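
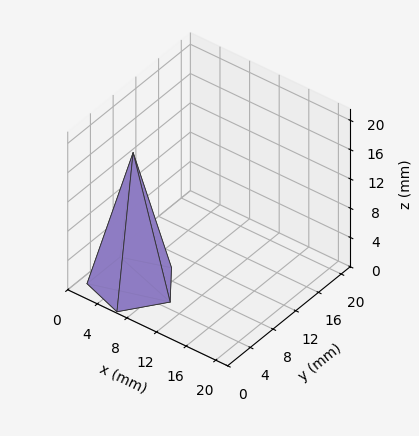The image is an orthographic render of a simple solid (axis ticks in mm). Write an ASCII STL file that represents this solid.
Reading the render: the shape is a regular 5-sided pyramid, base circumscribed radius ≈ 5 mm, apex at z ≈ 18 mm (dimensions read to the nearest mm from the axis ticks). For the STL, each face is triangulated and given an outward normal.

solid part
  facet normal 0.0000 0.0000 -1.0000
    outer loop
      vertex 1.0 7.9 0.0
      vertex 6.5 9.8 0.0
      vertex 10.0 5.0 0.0
    endloop
  endfacet
  facet normal 0.0000 0.0000 -1.0000
    outer loop
      vertex 1.0 2.1 0.0
      vertex 1.0 7.9 0.0
      vertex 10.0 5.0 0.0
    endloop
  endfacet
  facet normal 0.0000 0.0000 -1.0000
    outer loop
      vertex 6.5 0.2 0.0
      vertex 1.0 2.1 0.0
      vertex 10.0 5.0 0.0
    endloop
  endfacet
  facet normal 0.7884 0.5749 0.2190
    outer loop
      vertex 10.0 5.0 0.0
      vertex 6.5 9.8 0.0
      vertex 5.0 5.0 18.0
    endloop
  endfacet
  facet normal -0.3186 0.9222 0.2194
    outer loop
      vertex 6.5 9.8 0.0
      vertex 1.0 7.9 0.0
      vertex 5.0 5.0 18.0
    endloop
  endfacet
  facet normal -0.9762 0.0000 0.2169
    outer loop
      vertex 1.0 7.9 0.0
      vertex 1.0 2.1 0.0
      vertex 5.0 5.0 18.0
    endloop
  endfacet
  facet normal -0.3186 -0.9222 0.2194
    outer loop
      vertex 1.0 2.1 0.0
      vertex 6.5 0.2 0.0
      vertex 5.0 5.0 18.0
    endloop
  endfacet
  facet normal 0.7884 -0.5749 0.2190
    outer loop
      vertex 6.5 0.2 0.0
      vertex 10.0 5.0 0.0
      vertex 5.0 5.0 18.0
    endloop
  endfacet
endsolid part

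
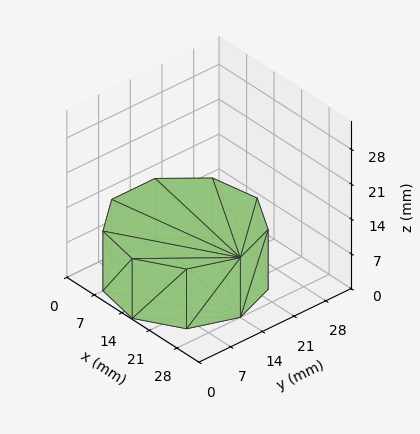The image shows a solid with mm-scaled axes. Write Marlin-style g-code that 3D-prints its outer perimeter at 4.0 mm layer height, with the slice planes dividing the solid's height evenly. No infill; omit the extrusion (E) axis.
Reading the render: the shape is a regular 9-sided prism (a cylinder approximated with 9 flat sides), circumscribed radius ≈ 14 mm, height ≈ 12 mm (dimensions read to the nearest mm from the axis ticks). For the g-code, the solid's height is divided into equal slices at the stated Δz and each level perimeter traced with G1 moves after a G0 lift.

; perimeter-only toolpath
G21 ; units = mm
G90 ; absolute positioning
G28 ; home
; layer 1
G0 Z4.0
G0 X28.0 Y14.0
G1 X24.7 Y23.0
G1 X16.4 Y27.8
G1 X7.0 Y26.1
G1 X0.8 Y18.8
G1 X0.8 Y9.2
G1 X7.0 Y1.9
G1 X16.4 Y0.2
G1 X24.7 Y5.0
G1 X28.0 Y14.0
; layer 2
G0 Z8.0
G0 X28.0 Y14.0
G1 X24.7 Y23.0
G1 X16.4 Y27.8
G1 X7.0 Y26.1
G1 X0.8 Y18.8
G1 X0.8 Y9.2
G1 X7.0 Y1.9
G1 X16.4 Y0.2
G1 X24.7 Y5.0
G1 X28.0 Y14.0
; layer 3
G0 Z12.0
G0 X28.0 Y14.0
G1 X24.7 Y23.0
G1 X16.4 Y27.8
G1 X7.0 Y26.1
G1 X0.8 Y18.8
G1 X0.8 Y9.2
G1 X7.0 Y1.9
G1 X16.4 Y0.2
G1 X24.7 Y5.0
G1 X28.0 Y14.0
M2 ; end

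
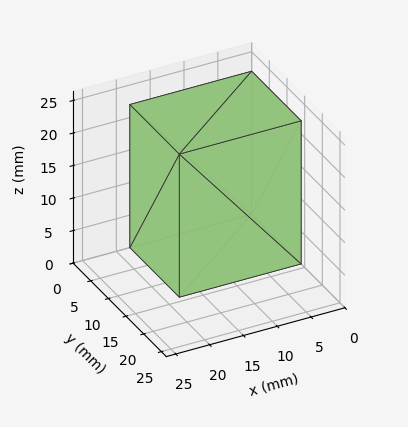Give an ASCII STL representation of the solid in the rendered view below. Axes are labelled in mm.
Reading the render: the shape is a rectangular box, roughly 18 × 14 mm footprint and 22 mm tall (dimensions read to the nearest mm from the axis ticks). For the STL, each face is triangulated and given an outward normal.

solid part
  facet normal 0.0000 0.0000 -1.0000
    outer loop
      vertex 18.0 14.0 0.0
      vertex 18.0 0.0 0.0
      vertex 0.0 0.0 0.0
    endloop
  endfacet
  facet normal 0.0000 0.0000 -1.0000
    outer loop
      vertex 0.0 14.0 0.0
      vertex 18.0 14.0 0.0
      vertex 0.0 0.0 0.0
    endloop
  endfacet
  facet normal 0.0000 0.0000 1.0000
    outer loop
      vertex 0.0 0.0 22.0
      vertex 18.0 0.0 22.0
      vertex 18.0 14.0 22.0
    endloop
  endfacet
  facet normal 0.0000 0.0000 1.0000
    outer loop
      vertex 0.0 0.0 22.0
      vertex 18.0 14.0 22.0
      vertex 0.0 14.0 22.0
    endloop
  endfacet
  facet normal 0.0000 -1.0000 0.0000
    outer loop
      vertex 0.0 0.0 0.0
      vertex 18.0 0.0 0.0
      vertex 18.0 0.0 22.0
    endloop
  endfacet
  facet normal 0.0000 -1.0000 0.0000
    outer loop
      vertex 0.0 0.0 0.0
      vertex 18.0 0.0 22.0
      vertex 0.0 0.0 22.0
    endloop
  endfacet
  facet normal 0.0000 1.0000 0.0000
    outer loop
      vertex 18.0 14.0 22.0
      vertex 18.0 14.0 0.0
      vertex 0.0 14.0 0.0
    endloop
  endfacet
  facet normal 0.0000 1.0000 0.0000
    outer loop
      vertex 0.0 14.0 22.0
      vertex 18.0 14.0 22.0
      vertex 0.0 14.0 0.0
    endloop
  endfacet
  facet normal -1.0000 0.0000 0.0000
    outer loop
      vertex 0.0 14.0 22.0
      vertex 0.0 14.0 0.0
      vertex 0.0 0.0 0.0
    endloop
  endfacet
  facet normal -1.0000 0.0000 0.0000
    outer loop
      vertex 0.0 0.0 22.0
      vertex 0.0 14.0 22.0
      vertex 0.0 0.0 0.0
    endloop
  endfacet
  facet normal 1.0000 0.0000 0.0000
    outer loop
      vertex 18.0 0.0 0.0
      vertex 18.0 14.0 0.0
      vertex 18.0 14.0 22.0
    endloop
  endfacet
  facet normal 1.0000 0.0000 0.0000
    outer loop
      vertex 18.0 0.0 0.0
      vertex 18.0 14.0 22.0
      vertex 18.0 0.0 22.0
    endloop
  endfacet
endsolid part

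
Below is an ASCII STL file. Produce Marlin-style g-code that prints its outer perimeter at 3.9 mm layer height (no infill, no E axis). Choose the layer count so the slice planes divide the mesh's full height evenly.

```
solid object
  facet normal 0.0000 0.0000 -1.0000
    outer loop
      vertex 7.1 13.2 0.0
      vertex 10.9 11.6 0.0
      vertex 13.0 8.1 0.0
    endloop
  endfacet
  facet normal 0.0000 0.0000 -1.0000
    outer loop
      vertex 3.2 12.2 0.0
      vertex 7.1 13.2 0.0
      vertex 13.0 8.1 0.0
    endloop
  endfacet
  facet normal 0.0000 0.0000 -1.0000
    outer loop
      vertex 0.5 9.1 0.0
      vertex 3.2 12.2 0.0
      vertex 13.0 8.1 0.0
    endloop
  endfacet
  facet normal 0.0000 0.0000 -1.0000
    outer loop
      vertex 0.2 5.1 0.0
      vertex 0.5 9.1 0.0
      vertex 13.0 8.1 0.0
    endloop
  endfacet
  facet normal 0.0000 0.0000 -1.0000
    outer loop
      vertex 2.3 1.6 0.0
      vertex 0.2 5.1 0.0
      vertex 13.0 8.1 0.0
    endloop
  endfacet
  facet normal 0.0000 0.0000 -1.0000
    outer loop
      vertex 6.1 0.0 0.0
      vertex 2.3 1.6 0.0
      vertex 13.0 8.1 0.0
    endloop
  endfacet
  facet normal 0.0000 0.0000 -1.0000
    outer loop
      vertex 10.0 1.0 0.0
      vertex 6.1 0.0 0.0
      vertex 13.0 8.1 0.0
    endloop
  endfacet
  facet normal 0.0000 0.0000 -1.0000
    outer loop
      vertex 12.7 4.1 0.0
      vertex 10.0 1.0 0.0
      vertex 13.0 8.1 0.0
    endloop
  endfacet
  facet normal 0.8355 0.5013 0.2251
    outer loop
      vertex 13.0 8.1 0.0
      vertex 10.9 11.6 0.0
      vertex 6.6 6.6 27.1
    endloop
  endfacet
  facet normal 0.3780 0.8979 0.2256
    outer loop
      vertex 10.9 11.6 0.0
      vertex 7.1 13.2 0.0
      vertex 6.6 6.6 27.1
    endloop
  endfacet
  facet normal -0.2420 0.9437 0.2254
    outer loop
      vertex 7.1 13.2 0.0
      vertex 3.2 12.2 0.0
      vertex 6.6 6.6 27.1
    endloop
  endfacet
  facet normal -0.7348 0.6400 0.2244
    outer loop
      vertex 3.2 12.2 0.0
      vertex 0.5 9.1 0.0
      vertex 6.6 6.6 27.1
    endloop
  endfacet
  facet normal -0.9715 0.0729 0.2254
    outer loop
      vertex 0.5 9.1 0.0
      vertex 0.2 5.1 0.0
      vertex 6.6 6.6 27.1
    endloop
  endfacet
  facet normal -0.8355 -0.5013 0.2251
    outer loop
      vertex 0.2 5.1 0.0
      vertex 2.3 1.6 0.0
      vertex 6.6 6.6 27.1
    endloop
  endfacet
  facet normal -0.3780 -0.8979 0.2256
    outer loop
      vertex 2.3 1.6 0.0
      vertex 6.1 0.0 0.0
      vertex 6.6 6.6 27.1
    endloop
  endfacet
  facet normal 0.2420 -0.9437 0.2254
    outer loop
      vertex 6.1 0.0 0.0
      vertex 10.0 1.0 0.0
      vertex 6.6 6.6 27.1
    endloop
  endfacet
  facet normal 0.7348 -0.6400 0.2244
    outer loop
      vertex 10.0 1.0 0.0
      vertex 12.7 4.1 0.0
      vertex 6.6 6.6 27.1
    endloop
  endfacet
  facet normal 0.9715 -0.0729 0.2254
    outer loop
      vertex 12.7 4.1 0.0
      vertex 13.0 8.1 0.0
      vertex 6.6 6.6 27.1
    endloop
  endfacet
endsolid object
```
; perimeter-only toolpath
G21 ; units = mm
G90 ; absolute positioning
G28 ; home
; layer 1
G0 Z3.9
G0 X12.1 Y7.9
G1 X10.3 Y10.9
G1 X7.0 Y12.3
G1 X3.7 Y11.4
G1 X1.4 Y8.7
G1 X1.1 Y5.3
G1 X2.9 Y2.3
G1 X6.2 Y0.9
G1 X9.5 Y1.8
G1 X11.8 Y4.5
G1 X12.1 Y7.9
; layer 2
G0 Z7.7
G0 X11.2 Y7.7
G1 X9.7 Y10.2
G1 X7.0 Y11.3
G1 X4.2 Y10.6
G1 X2.2 Y8.4
G1 X2.0 Y5.5
G1 X3.5 Y3.0
G1 X6.2 Y1.9
G1 X9.0 Y2.6
G1 X11.0 Y4.8
G1 X11.2 Y7.7
; layer 3
G0 Z11.6
G0 X10.3 Y7.5
G1 X9.1 Y9.5
G1 X6.9 Y10.4
G1 X4.7 Y9.8
G1 X3.1 Y8.0
G1 X2.9 Y5.7
G1 X4.1 Y3.7
G1 X6.3 Y2.8
G1 X8.5 Y3.4
G1 X10.1 Y5.2
G1 X10.3 Y7.5
; layer 4
G0 Z15.5
G0 X9.3 Y7.2
G1 X8.4 Y8.7
G1 X6.8 Y9.4
G1 X5.1 Y9.0
G1 X4.0 Y7.7
G1 X3.9 Y6.0
G1 X4.8 Y4.5
G1 X6.4 Y3.8
G1 X8.1 Y4.2
G1 X9.2 Y5.5
G1 X9.3 Y7.2
; layer 5
G0 Z19.4
G0 X8.4 Y7.0
G1 X7.8 Y8.0
G1 X6.7 Y8.5
G1 X5.6 Y8.2
G1 X4.9 Y7.3
G1 X4.8 Y6.2
G1 X5.4 Y5.2
G1 X6.5 Y4.7
G1 X7.6 Y5.0
G1 X8.3 Y5.9
G1 X8.4 Y7.0
; layer 6
G0 Z23.2
G0 X7.5 Y6.8
G1 X7.2 Y7.3
G1 X6.7 Y7.5
G1 X6.1 Y7.4
G1 X5.7 Y7.0
G1 X5.7 Y6.4
G1 X6.0 Y5.9
G1 X6.5 Y5.7
G1 X7.1 Y5.8
G1 X7.5 Y6.2
G1 X7.5 Y6.8
M2 ; end

The solid is a regular 10-sided pyramid, base circumscribed radius ≈ 6.6 mm, apex at z ≈ 27.1 mm. Slicing at Δz = 3.9 mm — 7 equal slices spanning the solid's height, so layer i sits at z = i·h/7 — gives 6 non-empty perimeters. Each is a 10-segment closed polygon; G0 lifts to the layer z and rapids to the start vertex, then G1 traces the edges. The cross-section shrinks linearly with z (the slice at the apex is degenerate and omitted).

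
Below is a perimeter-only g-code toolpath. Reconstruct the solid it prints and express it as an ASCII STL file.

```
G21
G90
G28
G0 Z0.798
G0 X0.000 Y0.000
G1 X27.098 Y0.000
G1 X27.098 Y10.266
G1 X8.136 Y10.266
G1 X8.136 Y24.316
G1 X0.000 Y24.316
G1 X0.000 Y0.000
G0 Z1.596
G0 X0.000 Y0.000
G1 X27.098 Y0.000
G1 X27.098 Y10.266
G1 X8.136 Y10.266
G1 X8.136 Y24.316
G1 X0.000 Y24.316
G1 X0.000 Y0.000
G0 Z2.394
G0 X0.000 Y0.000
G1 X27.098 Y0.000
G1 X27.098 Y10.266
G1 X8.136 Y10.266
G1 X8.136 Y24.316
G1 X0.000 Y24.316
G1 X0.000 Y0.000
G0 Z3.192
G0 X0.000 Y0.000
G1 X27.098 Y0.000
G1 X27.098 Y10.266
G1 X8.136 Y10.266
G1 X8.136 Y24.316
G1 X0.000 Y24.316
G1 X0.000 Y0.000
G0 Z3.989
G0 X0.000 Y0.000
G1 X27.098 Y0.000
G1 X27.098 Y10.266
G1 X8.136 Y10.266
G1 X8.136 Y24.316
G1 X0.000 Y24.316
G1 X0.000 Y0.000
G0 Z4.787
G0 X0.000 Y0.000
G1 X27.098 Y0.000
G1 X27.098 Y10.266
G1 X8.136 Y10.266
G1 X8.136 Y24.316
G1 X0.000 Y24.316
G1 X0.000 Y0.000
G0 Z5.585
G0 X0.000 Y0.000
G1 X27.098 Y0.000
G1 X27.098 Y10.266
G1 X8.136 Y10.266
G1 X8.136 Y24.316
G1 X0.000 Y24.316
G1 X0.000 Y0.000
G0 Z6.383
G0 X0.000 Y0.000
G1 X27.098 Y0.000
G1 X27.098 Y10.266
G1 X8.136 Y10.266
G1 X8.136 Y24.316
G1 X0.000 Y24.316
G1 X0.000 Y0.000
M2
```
solid part
  facet normal 0.0000 0.0000 -1.0000
    outer loop
      vertex 27.098 10.266 0.000
      vertex 27.098 0.000 0.000
      vertex 0.000 0.000 0.000
    endloop
  endfacet
  facet normal 0.0000 0.0000 -1.0000
    outer loop
      vertex 8.136 10.266 0.000
      vertex 27.098 10.266 0.000
      vertex 0.000 0.000 0.000
    endloop
  endfacet
  facet normal 0.0000 0.0000 -1.0000
    outer loop
      vertex 8.136 24.316 0.000
      vertex 8.136 10.266 0.000
      vertex 0.000 0.000 0.000
    endloop
  endfacet
  facet normal 0.0000 0.0000 -1.0000
    outer loop
      vertex 0.000 24.316 0.000
      vertex 8.136 24.316 0.000
      vertex 0.000 0.000 0.000
    endloop
  endfacet
  facet normal 0.0000 0.0000 1.0000
    outer loop
      vertex 0.000 0.000 6.383
      vertex 27.098 0.000 6.383
      vertex 27.098 10.266 6.383
    endloop
  endfacet
  facet normal 0.0000 0.0000 1.0000
    outer loop
      vertex 0.000 0.000 6.383
      vertex 27.098 10.266 6.383
      vertex 8.136 10.266 6.383
    endloop
  endfacet
  facet normal 0.0000 0.0000 1.0000
    outer loop
      vertex 0.000 0.000 6.383
      vertex 8.136 10.266 6.383
      vertex 8.136 24.316 6.383
    endloop
  endfacet
  facet normal 0.0000 0.0000 1.0000
    outer loop
      vertex 0.000 0.000 6.383
      vertex 8.136 24.316 6.383
      vertex 0.000 24.316 6.383
    endloop
  endfacet
  facet normal 0.0000 -1.0000 0.0000
    outer loop
      vertex 0.000 0.000 0.000
      vertex 27.098 0.000 0.000
      vertex 27.098 0.000 6.383
    endloop
  endfacet
  facet normal 0.0000 -1.0000 0.0000
    outer loop
      vertex 0.000 0.000 0.000
      vertex 27.098 0.000 6.383
      vertex 0.000 0.000 6.383
    endloop
  endfacet
  facet normal 1.0000 0.0000 0.0000
    outer loop
      vertex 27.098 0.000 0.000
      vertex 27.098 10.266 0.000
      vertex 27.098 10.266 6.383
    endloop
  endfacet
  facet normal 1.0000 0.0000 0.0000
    outer loop
      vertex 27.098 0.000 0.000
      vertex 27.098 10.266 6.383
      vertex 27.098 0.000 6.383
    endloop
  endfacet
  facet normal 0.0000 1.0000 0.0000
    outer loop
      vertex 27.098 10.266 0.000
      vertex 8.136 10.266 0.000
      vertex 8.136 10.266 6.383
    endloop
  endfacet
  facet normal 0.0000 1.0000 0.0000
    outer loop
      vertex 27.098 10.266 0.000
      vertex 8.136 10.266 6.383
      vertex 27.098 10.266 6.383
    endloop
  endfacet
  facet normal 1.0000 0.0000 0.0000
    outer loop
      vertex 8.136 10.266 0.000
      vertex 8.136 24.316 0.000
      vertex 8.136 24.316 6.383
    endloop
  endfacet
  facet normal 1.0000 0.0000 0.0000
    outer loop
      vertex 8.136 10.266 0.000
      vertex 8.136 24.316 6.383
      vertex 8.136 10.266 6.383
    endloop
  endfacet
  facet normal 0.0000 1.0000 0.0000
    outer loop
      vertex 8.136 24.316 0.000
      vertex 0.000 24.316 0.000
      vertex 0.000 24.316 6.383
    endloop
  endfacet
  facet normal 0.0000 1.0000 0.0000
    outer loop
      vertex 8.136 24.316 0.000
      vertex 0.000 24.316 6.383
      vertex 8.136 24.316 6.383
    endloop
  endfacet
  facet normal -1.0000 0.0000 0.0000
    outer loop
      vertex 0.000 24.316 0.000
      vertex 0.000 0.000 0.000
      vertex 0.000 0.000 6.383
    endloop
  endfacet
  facet normal -1.0000 0.0000 0.0000
    outer loop
      vertex 0.000 24.316 0.000
      vertex 0.000 0.000 6.383
      vertex 0.000 24.316 6.383
    endloop
  endfacet
endsolid part

The G0 Z moves step by Δz≈0.798 mm. Every layer's G1 loop is the same polygon, so the solid is a straight extrusion of it from z=0 to z≈6.38. Closing with flat bottom and top caps and triangulating gives 20 facets — an L-shaped prism: outer 27.1 × 24.3 mm, arm thicknesses ≈ 10.3 mm (horizontal) and 8.14 mm (vertical), extruded 6.38 mm in z.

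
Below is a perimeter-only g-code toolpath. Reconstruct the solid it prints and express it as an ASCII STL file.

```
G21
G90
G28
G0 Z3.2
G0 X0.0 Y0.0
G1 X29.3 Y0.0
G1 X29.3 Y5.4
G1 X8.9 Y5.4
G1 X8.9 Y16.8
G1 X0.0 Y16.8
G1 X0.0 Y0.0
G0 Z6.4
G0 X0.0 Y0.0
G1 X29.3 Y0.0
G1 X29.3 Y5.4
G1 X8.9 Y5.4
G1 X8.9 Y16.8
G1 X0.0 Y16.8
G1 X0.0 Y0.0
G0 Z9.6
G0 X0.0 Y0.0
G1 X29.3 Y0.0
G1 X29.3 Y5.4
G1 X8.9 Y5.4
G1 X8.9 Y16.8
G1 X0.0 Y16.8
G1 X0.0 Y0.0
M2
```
solid part
  facet normal 0.0000 0.0000 -1.0000
    outer loop
      vertex 29.3 5.4 0.0
      vertex 29.3 0.0 0.0
      vertex 0.0 0.0 0.0
    endloop
  endfacet
  facet normal 0.0000 0.0000 -1.0000
    outer loop
      vertex 8.9 5.4 0.0
      vertex 29.3 5.4 0.0
      vertex 0.0 0.0 0.0
    endloop
  endfacet
  facet normal 0.0000 0.0000 -1.0000
    outer loop
      vertex 8.9 16.8 0.0
      vertex 8.9 5.4 0.0
      vertex 0.0 0.0 0.0
    endloop
  endfacet
  facet normal 0.0000 0.0000 -1.0000
    outer loop
      vertex 0.0 16.8 0.0
      vertex 8.9 16.8 0.0
      vertex 0.0 0.0 0.0
    endloop
  endfacet
  facet normal 0.0000 0.0000 1.0000
    outer loop
      vertex 0.0 0.0 9.6
      vertex 29.3 0.0 9.6
      vertex 29.3 5.4 9.6
    endloop
  endfacet
  facet normal 0.0000 0.0000 1.0000
    outer loop
      vertex 0.0 0.0 9.6
      vertex 29.3 5.4 9.6
      vertex 8.9 5.4 9.6
    endloop
  endfacet
  facet normal 0.0000 0.0000 1.0000
    outer loop
      vertex 0.0 0.0 9.6
      vertex 8.9 5.4 9.6
      vertex 8.9 16.8 9.6
    endloop
  endfacet
  facet normal 0.0000 0.0000 1.0000
    outer loop
      vertex 0.0 0.0 9.6
      vertex 8.9 16.8 9.6
      vertex 0.0 16.8 9.6
    endloop
  endfacet
  facet normal 0.0000 -1.0000 0.0000
    outer loop
      vertex 0.0 0.0 0.0
      vertex 29.3 0.0 0.0
      vertex 29.3 0.0 9.6
    endloop
  endfacet
  facet normal 0.0000 -1.0000 0.0000
    outer loop
      vertex 0.0 0.0 0.0
      vertex 29.3 0.0 9.6
      vertex 0.0 0.0 9.6
    endloop
  endfacet
  facet normal 1.0000 0.0000 0.0000
    outer loop
      vertex 29.3 0.0 0.0
      vertex 29.3 5.4 0.0
      vertex 29.3 5.4 9.6
    endloop
  endfacet
  facet normal 1.0000 0.0000 0.0000
    outer loop
      vertex 29.3 0.0 0.0
      vertex 29.3 5.4 9.6
      vertex 29.3 0.0 9.6
    endloop
  endfacet
  facet normal 0.0000 1.0000 0.0000
    outer loop
      vertex 29.3 5.4 0.0
      vertex 8.9 5.4 0.0
      vertex 8.9 5.4 9.6
    endloop
  endfacet
  facet normal 0.0000 1.0000 0.0000
    outer loop
      vertex 29.3 5.4 0.0
      vertex 8.9 5.4 9.6
      vertex 29.3 5.4 9.6
    endloop
  endfacet
  facet normal 1.0000 0.0000 0.0000
    outer loop
      vertex 8.9 5.4 0.0
      vertex 8.9 16.8 0.0
      vertex 8.9 16.8 9.6
    endloop
  endfacet
  facet normal 1.0000 0.0000 0.0000
    outer loop
      vertex 8.9 5.4 0.0
      vertex 8.9 16.8 9.6
      vertex 8.9 5.4 9.6
    endloop
  endfacet
  facet normal 0.0000 1.0000 0.0000
    outer loop
      vertex 8.9 16.8 0.0
      vertex 0.0 16.8 0.0
      vertex 0.0 16.8 9.6
    endloop
  endfacet
  facet normal 0.0000 1.0000 0.0000
    outer loop
      vertex 8.9 16.8 0.0
      vertex 0.0 16.8 9.6
      vertex 8.9 16.8 9.6
    endloop
  endfacet
  facet normal -1.0000 0.0000 0.0000
    outer loop
      vertex 0.0 16.8 0.0
      vertex 0.0 0.0 0.0
      vertex 0.0 0.0 9.6
    endloop
  endfacet
  facet normal -1.0000 0.0000 0.0000
    outer loop
      vertex 0.0 16.8 0.0
      vertex 0.0 0.0 9.6
      vertex 0.0 16.8 9.6
    endloop
  endfacet
endsolid part

The G0 Z moves step by Δz≈3.2 mm. Every layer's G1 loop is the same polygon, so the solid is a straight extrusion of it from z=0 to z≈9.6. Closing with flat bottom and top caps and triangulating gives 20 facets — an L-shaped prism: outer 29.3 × 16.8 mm, arm thicknesses ≈ 5.4 mm (horizontal) and 8.9 mm (vertical), extruded 9.6 mm in z.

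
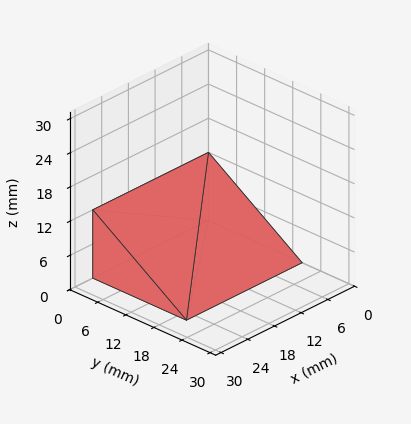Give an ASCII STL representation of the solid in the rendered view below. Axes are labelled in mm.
Reading the render: the shape is a wedge (ramp): 26 × 20 mm base, rising to 12 mm along the y=0 edge and sloping linearly to z=0 at y=20 (dimensions read to the nearest mm from the axis ticks). For the STL, each face is triangulated and given an outward normal.

solid part
  facet normal 0.0000 0.0000 -1.0000
    outer loop
      vertex 26.0 20.0 0.0
      vertex 26.0 0.0 0.0
      vertex 0.0 0.0 0.0
    endloop
  endfacet
  facet normal 0.0000 0.0000 -1.0000
    outer loop
      vertex 0.0 20.0 0.0
      vertex 26.0 20.0 0.0
      vertex 0.0 0.0 0.0
    endloop
  endfacet
  facet normal 0.0000 -1.0000 0.0000
    outer loop
      vertex 0.0 0.0 0.0
      vertex 26.0 0.0 0.0
      vertex 26.0 0.0 12.0
    endloop
  endfacet
  facet normal 0.0000 -1.0000 0.0000
    outer loop
      vertex 0.0 0.0 0.0
      vertex 26.0 0.0 12.0
      vertex 0.0 0.0 12.0
    endloop
  endfacet
  facet normal 0.0000 0.5145 0.8575
    outer loop
      vertex 0.0 0.0 12.0
      vertex 26.0 0.0 12.0
      vertex 26.0 20.0 0.0
    endloop
  endfacet
  facet normal 0.0000 0.5145 0.8575
    outer loop
      vertex 0.0 0.0 12.0
      vertex 26.0 20.0 0.0
      vertex 0.0 20.0 0.0
    endloop
  endfacet
  facet normal -1.0000 0.0000 0.0000
    outer loop
      vertex 0.0 0.0 12.0
      vertex 0.0 20.0 0.0
      vertex 0.0 0.0 0.0
    endloop
  endfacet
  facet normal 1.0000 0.0000 0.0000
    outer loop
      vertex 26.0 0.0 0.0
      vertex 26.0 20.0 0.0
      vertex 26.0 0.0 12.0
    endloop
  endfacet
endsolid part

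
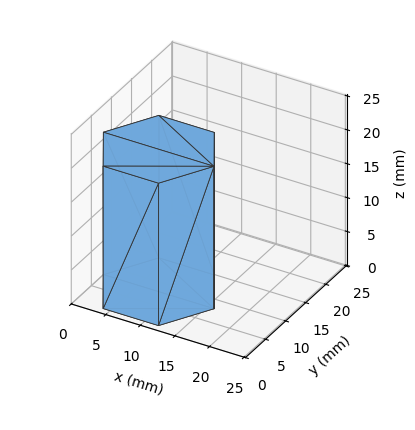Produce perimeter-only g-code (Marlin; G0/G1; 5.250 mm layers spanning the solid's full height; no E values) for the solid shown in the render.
Reading the render: the shape is a regular 6-sided prism (a cylinder approximated with 6 flat sides), circumscribed radius ≈ 8 mm, height ≈ 21 mm (dimensions read to the nearest mm from the axis ticks). For the g-code, the solid's height is divided into equal slices at the stated Δz and each level perimeter traced with G1 moves after a G0 lift.

; perimeter-only toolpath
G21 ; units = mm
G90 ; absolute positioning
G28 ; home
; layer 1
G0 Z5.250
G0 X16.000 Y8.000
G1 X12.000 Y14.928
G1 X4.000 Y14.928
G1 X0.000 Y8.000
G1 X4.000 Y1.072
G1 X12.000 Y1.072
G1 X16.000 Y8.000
; layer 2
G0 Z10.500
G0 X16.000 Y8.000
G1 X12.000 Y14.928
G1 X4.000 Y14.928
G1 X0.000 Y8.000
G1 X4.000 Y1.072
G1 X12.000 Y1.072
G1 X16.000 Y8.000
; layer 3
G0 Z15.750
G0 X16.000 Y8.000
G1 X12.000 Y14.928
G1 X4.000 Y14.928
G1 X0.000 Y8.000
G1 X4.000 Y1.072
G1 X12.000 Y1.072
G1 X16.000 Y8.000
; layer 4
G0 Z21.000
G0 X16.000 Y8.000
G1 X12.000 Y14.928
G1 X4.000 Y14.928
G1 X0.000 Y8.000
G1 X4.000 Y1.072
G1 X12.000 Y1.072
G1 X16.000 Y8.000
M2 ; end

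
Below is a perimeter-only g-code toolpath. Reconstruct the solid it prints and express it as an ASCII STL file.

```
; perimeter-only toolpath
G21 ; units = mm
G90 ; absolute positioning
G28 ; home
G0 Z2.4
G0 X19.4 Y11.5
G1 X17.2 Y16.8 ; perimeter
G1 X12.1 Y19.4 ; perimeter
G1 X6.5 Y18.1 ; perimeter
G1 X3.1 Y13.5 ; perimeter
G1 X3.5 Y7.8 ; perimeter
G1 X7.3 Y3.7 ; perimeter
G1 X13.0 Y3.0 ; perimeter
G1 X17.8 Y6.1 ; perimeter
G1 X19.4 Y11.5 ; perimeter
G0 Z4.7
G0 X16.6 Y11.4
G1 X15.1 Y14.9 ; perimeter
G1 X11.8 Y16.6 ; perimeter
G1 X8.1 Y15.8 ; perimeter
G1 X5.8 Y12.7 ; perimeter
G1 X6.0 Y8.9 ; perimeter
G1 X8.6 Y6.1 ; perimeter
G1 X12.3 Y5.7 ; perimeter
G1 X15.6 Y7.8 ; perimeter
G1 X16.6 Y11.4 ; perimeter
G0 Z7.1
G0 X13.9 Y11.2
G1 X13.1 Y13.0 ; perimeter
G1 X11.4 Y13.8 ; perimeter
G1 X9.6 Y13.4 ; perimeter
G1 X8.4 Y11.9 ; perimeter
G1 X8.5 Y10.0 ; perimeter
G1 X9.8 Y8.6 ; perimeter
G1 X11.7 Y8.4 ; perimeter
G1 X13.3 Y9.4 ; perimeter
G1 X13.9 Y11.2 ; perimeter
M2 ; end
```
solid part
  facet normal 0.0000 0.0000 -1.0000
    outer loop
      vertex 12.4 22.1 0.0
      vertex 19.2 18.7 0.0
      vertex 22.2 11.7 0.0
    endloop
  endfacet
  facet normal 0.0000 0.0000 -1.0000
    outer loop
      vertex 5.0 20.4 0.0
      vertex 12.4 22.1 0.0
      vertex 22.2 11.7 0.0
    endloop
  endfacet
  facet normal 0.0000 0.0000 -1.0000
    outer loop
      vertex 0.5 14.3 0.0
      vertex 5.0 20.4 0.0
      vertex 22.2 11.7 0.0
    endloop
  endfacet
  facet normal 0.0000 0.0000 -1.0000
    outer loop
      vertex 0.9 6.7 0.0
      vertex 0.5 14.3 0.0
      vertex 22.2 11.7 0.0
    endloop
  endfacet
  facet normal 0.0000 0.0000 -1.0000
    outer loop
      vertex 6.1 1.2 0.0
      vertex 0.9 6.7 0.0
      vertex 22.2 11.7 0.0
    endloop
  endfacet
  facet normal 0.0000 0.0000 -1.0000
    outer loop
      vertex 13.6 0.3 0.0
      vertex 6.1 1.2 0.0
      vertex 22.2 11.7 0.0
    endloop
  endfacet
  facet normal 0.0000 0.0000 -1.0000
    outer loop
      vertex 20.0 4.4 0.0
      vertex 13.6 0.3 0.0
      vertex 22.2 11.7 0.0
    endloop
  endfacet
  facet normal 0.6151 0.2636 0.7431
    outer loop
      vertex 22.2 11.7 0.0
      vertex 19.2 18.7 0.0
      vertex 11.1 11.1 9.4
    endloop
  endfacet
  facet normal 0.2996 0.5991 0.7425
    outer loop
      vertex 19.2 18.7 0.0
      vertex 12.4 22.1 0.0
      vertex 11.1 11.1 9.4
    endloop
  endfacet
  facet normal -0.1499 0.6525 0.7428
    outer loop
      vertex 12.4 22.1 0.0
      vertex 5.0 20.4 0.0
      vertex 11.1 11.1 9.4
    endloop
  endfacet
  facet normal -0.5388 0.3974 0.7428
    outer loop
      vertex 5.0 20.4 0.0
      vertex 0.5 14.3 0.0
      vertex 11.1 11.1 9.4
    endloop
  endfacet
  facet normal -0.6690 -0.0352 0.7424
    outer loop
      vertex 0.5 14.3 0.0
      vertex 0.9 6.7 0.0
      vertex 11.1 11.1 9.4
    endloop
  endfacet
  facet normal -0.4864 -0.4598 0.7430
    outer loop
      vertex 0.9 6.7 0.0
      vertex 6.1 1.2 0.0
      vertex 11.1 11.1 9.4
    endloop
  endfacet
  facet normal -0.0798 -0.6649 0.7427
    outer loop
      vertex 6.1 1.2 0.0
      vertex 13.6 0.3 0.0
      vertex 11.1 11.1 9.4
    endloop
  endfacet
  facet normal 0.3609 -0.5633 0.7432
    outer loop
      vertex 13.6 0.3 0.0
      vertex 20.0 4.4 0.0
      vertex 11.1 11.1 9.4
    endloop
  endfacet
  facet normal 0.6402 -0.1929 0.7436
    outer loop
      vertex 20.0 4.4 0.0
      vertex 22.2 11.7 0.0
      vertex 11.1 11.1 9.4
    endloop
  endfacet
endsolid part

The G0 Z moves step by Δz≈2.4 mm. The G1 loops shrink linearly with z, so the solid tapers from its base footprint up to z≈9.4. Closing with a flat bottom cap and the tapered top and triangulating gives 16 facets — a regular 9-sided pyramid, base circumscribed radius ≈ 11.1 mm, apex at z ≈ 9.4 mm.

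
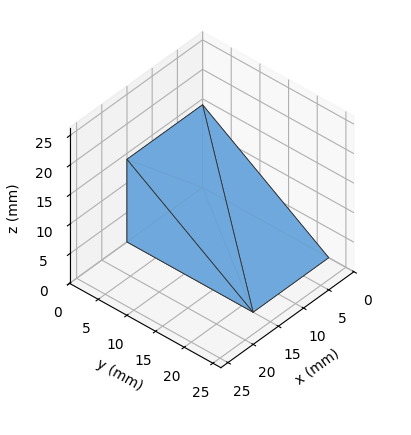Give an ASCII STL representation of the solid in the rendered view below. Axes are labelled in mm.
Reading the render: the shape is a wedge (ramp): 15 × 22 mm base, rising to 14 mm along the y=0 edge and sloping linearly to z=0 at y=22 (dimensions read to the nearest mm from the axis ticks). For the STL, each face is triangulated and given an outward normal.

solid part
  facet normal 0.0000 0.0000 -1.0000
    outer loop
      vertex 15.0 22.0 0.0
      vertex 15.0 0.0 0.0
      vertex 0.0 0.0 0.0
    endloop
  endfacet
  facet normal 0.0000 0.0000 -1.0000
    outer loop
      vertex 0.0 22.0 0.0
      vertex 15.0 22.0 0.0
      vertex 0.0 0.0 0.0
    endloop
  endfacet
  facet normal 0.0000 -1.0000 0.0000
    outer loop
      vertex 0.0 0.0 0.0
      vertex 15.0 0.0 0.0
      vertex 15.0 0.0 14.0
    endloop
  endfacet
  facet normal 0.0000 -1.0000 0.0000
    outer loop
      vertex 0.0 0.0 0.0
      vertex 15.0 0.0 14.0
      vertex 0.0 0.0 14.0
    endloop
  endfacet
  facet normal 0.0000 0.5369 0.8437
    outer loop
      vertex 0.0 0.0 14.0
      vertex 15.0 0.0 14.0
      vertex 15.0 22.0 0.0
    endloop
  endfacet
  facet normal 0.0000 0.5369 0.8437
    outer loop
      vertex 0.0 0.0 14.0
      vertex 15.0 22.0 0.0
      vertex 0.0 22.0 0.0
    endloop
  endfacet
  facet normal -1.0000 0.0000 0.0000
    outer loop
      vertex 0.0 0.0 14.0
      vertex 0.0 22.0 0.0
      vertex 0.0 0.0 0.0
    endloop
  endfacet
  facet normal 1.0000 0.0000 0.0000
    outer loop
      vertex 15.0 0.0 0.0
      vertex 15.0 22.0 0.0
      vertex 15.0 0.0 14.0
    endloop
  endfacet
endsolid part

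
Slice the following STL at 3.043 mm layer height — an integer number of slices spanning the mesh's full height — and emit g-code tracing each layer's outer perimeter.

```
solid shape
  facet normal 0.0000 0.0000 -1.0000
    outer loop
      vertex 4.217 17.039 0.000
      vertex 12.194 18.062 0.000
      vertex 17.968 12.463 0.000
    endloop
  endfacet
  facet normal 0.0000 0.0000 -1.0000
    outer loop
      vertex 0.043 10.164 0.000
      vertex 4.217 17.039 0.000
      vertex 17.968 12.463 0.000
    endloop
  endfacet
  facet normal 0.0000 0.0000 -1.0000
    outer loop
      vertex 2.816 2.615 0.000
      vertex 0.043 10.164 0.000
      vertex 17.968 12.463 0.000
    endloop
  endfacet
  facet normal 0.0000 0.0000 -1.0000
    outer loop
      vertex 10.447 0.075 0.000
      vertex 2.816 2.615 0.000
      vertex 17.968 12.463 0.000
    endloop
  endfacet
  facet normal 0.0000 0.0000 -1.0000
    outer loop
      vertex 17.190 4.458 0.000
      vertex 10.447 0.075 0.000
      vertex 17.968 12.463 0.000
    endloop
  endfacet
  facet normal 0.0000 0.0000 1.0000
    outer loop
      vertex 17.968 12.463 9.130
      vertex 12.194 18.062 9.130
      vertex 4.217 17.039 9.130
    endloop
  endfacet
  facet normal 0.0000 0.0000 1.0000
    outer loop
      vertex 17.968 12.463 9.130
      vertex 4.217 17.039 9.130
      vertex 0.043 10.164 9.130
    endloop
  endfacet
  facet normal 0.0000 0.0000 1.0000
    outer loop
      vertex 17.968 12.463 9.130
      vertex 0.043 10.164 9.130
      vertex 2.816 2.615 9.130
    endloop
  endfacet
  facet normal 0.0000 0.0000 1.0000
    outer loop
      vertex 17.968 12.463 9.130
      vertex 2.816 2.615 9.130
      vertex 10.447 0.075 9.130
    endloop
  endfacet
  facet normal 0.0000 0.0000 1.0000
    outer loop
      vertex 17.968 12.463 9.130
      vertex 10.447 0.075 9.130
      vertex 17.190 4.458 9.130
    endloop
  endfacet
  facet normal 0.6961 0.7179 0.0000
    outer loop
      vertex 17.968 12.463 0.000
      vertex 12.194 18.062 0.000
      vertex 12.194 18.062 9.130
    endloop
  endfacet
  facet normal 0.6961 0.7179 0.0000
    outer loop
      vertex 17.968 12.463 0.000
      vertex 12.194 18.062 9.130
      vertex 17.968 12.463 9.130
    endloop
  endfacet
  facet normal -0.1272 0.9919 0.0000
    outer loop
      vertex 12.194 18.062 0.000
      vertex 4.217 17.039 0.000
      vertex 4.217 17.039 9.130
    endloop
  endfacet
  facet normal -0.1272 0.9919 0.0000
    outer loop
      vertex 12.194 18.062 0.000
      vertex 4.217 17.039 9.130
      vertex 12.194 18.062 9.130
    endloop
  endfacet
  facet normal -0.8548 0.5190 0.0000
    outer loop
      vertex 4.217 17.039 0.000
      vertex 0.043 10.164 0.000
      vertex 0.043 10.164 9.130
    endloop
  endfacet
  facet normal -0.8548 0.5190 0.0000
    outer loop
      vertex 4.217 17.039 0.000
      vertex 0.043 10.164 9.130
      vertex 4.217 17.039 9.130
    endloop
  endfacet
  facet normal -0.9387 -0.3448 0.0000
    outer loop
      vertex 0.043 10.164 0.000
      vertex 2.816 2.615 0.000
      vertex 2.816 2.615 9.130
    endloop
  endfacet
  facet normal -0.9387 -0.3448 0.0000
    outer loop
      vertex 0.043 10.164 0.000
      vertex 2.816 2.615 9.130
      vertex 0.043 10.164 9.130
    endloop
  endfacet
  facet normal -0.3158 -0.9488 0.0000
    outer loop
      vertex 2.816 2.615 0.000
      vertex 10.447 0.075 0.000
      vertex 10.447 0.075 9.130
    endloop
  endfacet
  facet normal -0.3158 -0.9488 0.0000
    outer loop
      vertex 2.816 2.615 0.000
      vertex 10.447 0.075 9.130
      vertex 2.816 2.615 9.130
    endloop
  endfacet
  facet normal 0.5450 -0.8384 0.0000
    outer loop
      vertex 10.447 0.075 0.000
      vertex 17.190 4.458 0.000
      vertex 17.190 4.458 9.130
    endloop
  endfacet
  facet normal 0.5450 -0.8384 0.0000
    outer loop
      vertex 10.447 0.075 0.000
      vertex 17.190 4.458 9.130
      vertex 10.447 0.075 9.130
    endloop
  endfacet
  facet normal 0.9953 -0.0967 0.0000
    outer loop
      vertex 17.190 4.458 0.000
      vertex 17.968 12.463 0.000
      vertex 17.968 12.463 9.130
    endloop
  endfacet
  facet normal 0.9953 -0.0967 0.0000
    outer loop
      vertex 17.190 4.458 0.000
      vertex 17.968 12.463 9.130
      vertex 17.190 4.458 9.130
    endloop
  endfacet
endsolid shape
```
; perimeter-only toolpath
G21 ; units = mm
G90 ; absolute positioning
G28 ; home
; layer 1
G0 Z3.043
G0 X17.968 Y12.463
G1 X12.194 Y18.062
G1 X4.217 Y17.039
G1 X0.043 Y10.164
G1 X2.816 Y2.615
G1 X10.447 Y0.075
G1 X17.190 Y4.458
G1 X17.968 Y12.463
; layer 2
G0 Z6.087
G0 X17.968 Y12.463
G1 X12.194 Y18.062
G1 X4.217 Y17.039
G1 X0.043 Y10.164
G1 X2.816 Y2.615
G1 X10.447 Y0.075
G1 X17.190 Y4.458
G1 X17.968 Y12.463
; layer 3
G0 Z9.130
G0 X17.968 Y12.463
G1 X12.194 Y18.062
G1 X4.217 Y17.039
G1 X0.043 Y10.164
G1 X2.816 Y2.615
G1 X10.447 Y0.075
G1 X17.190 Y4.458
G1 X17.968 Y12.463
M2 ; end

The solid is a regular 7-sided prism (a cylinder approximated with 7 flat sides), circumscribed radius ≈ 9.27 mm, height ≈ 9.13 mm. Slicing at Δz = 3.043 mm — 3 equal slices spanning the solid's height, so layer i sits at z = i·h/3 — gives 3 non-empty perimeters. Each is a 7-segment closed polygon; G0 lifts to the layer z and rapids to the start vertex, then G1 traces the edges.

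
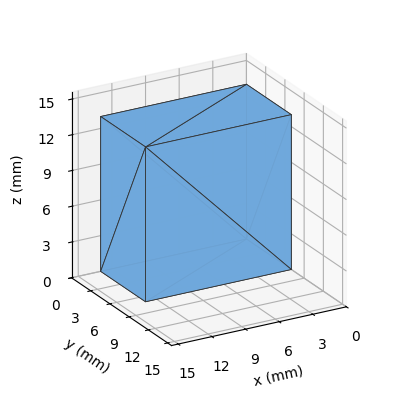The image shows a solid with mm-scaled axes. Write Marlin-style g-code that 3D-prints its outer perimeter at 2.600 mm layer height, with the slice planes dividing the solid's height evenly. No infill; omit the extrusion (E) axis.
Reading the render: the shape is a rectangular box, roughly 13 × 7 mm footprint and 13 mm tall (dimensions read to the nearest mm from the axis ticks). For the g-code, the solid's height is divided into equal slices at the stated Δz and each level perimeter traced with G1 moves after a G0 lift.

; perimeter-only toolpath
G21 ; units = mm
G90 ; absolute positioning
G28 ; home
; layer 1
G0 Z2.600
G0 X0.000 Y0.000
G1 X13.000 Y0.000
G1 X13.000 Y7.000
G1 X0.000 Y7.000
G1 X0.000 Y0.000
; layer 2
G0 Z5.200
G0 X0.000 Y0.000
G1 X13.000 Y0.000
G1 X13.000 Y7.000
G1 X0.000 Y7.000
G1 X0.000 Y0.000
; layer 3
G0 Z7.800
G0 X0.000 Y0.000
G1 X13.000 Y0.000
G1 X13.000 Y7.000
G1 X0.000 Y7.000
G1 X0.000 Y0.000
; layer 4
G0 Z10.400
G0 X0.000 Y0.000
G1 X13.000 Y0.000
G1 X13.000 Y7.000
G1 X0.000 Y7.000
G1 X0.000 Y0.000
; layer 5
G0 Z13.000
G0 X0.000 Y0.000
G1 X13.000 Y0.000
G1 X13.000 Y7.000
G1 X0.000 Y7.000
G1 X0.000 Y0.000
M2 ; end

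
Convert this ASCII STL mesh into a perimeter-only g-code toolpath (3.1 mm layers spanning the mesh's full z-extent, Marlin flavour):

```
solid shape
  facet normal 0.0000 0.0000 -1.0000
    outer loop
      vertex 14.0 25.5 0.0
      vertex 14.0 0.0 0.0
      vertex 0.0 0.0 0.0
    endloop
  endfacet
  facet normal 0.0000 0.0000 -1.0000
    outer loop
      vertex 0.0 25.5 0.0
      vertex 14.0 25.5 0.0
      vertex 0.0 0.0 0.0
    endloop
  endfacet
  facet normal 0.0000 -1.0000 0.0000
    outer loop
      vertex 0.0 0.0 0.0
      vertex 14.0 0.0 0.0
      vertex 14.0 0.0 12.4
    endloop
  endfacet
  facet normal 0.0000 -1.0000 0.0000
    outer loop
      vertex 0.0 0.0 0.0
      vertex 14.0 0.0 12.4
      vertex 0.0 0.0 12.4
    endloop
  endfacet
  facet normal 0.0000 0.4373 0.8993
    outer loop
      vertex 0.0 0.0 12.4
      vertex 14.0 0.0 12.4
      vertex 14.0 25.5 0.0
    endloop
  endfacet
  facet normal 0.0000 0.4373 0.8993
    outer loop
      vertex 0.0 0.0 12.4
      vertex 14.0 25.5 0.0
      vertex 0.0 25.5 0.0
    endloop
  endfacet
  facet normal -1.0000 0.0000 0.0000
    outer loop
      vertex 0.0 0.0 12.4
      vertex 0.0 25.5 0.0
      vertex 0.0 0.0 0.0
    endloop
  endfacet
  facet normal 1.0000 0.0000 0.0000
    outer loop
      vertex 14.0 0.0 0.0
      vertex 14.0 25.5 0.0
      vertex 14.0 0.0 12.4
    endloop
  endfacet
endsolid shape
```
; perimeter-only toolpath
G21 ; units = mm
G90 ; absolute positioning
G28 ; home
; layer 1
G0 Z3.1
G0 X0.0 Y0.0
G1 X14.0 Y0.0
G1 X14.0 Y19.1
G1 X0.0 Y19.1
G1 X0.0 Y0.0
; layer 2
G0 Z6.2
G0 X0.0 Y0.0
G1 X14.0 Y0.0
G1 X14.0 Y12.8
G1 X0.0 Y12.8
G1 X0.0 Y0.0
; layer 3
G0 Z9.3
G0 X0.0 Y0.0
G1 X14.0 Y0.0
G1 X14.0 Y6.4
G1 X0.0 Y6.4
G1 X0.0 Y0.0
M2 ; end

The solid is a wedge (ramp): 14 × 25.5 mm base, rising to 12.4 mm along the y=0 edge and sloping linearly to z=0 at y=25.5. Slicing at Δz = 3.1 mm — 4 equal slices spanning the solid's height, so layer i sits at z = i·h/4 — gives 3 non-empty perimeters. Each is a 4-segment closed polygon; G0 lifts to the layer z and rapids to the start vertex, then G1 traces the edges. The cross-section shrinks linearly with z (the slice at the apex is degenerate and omitted).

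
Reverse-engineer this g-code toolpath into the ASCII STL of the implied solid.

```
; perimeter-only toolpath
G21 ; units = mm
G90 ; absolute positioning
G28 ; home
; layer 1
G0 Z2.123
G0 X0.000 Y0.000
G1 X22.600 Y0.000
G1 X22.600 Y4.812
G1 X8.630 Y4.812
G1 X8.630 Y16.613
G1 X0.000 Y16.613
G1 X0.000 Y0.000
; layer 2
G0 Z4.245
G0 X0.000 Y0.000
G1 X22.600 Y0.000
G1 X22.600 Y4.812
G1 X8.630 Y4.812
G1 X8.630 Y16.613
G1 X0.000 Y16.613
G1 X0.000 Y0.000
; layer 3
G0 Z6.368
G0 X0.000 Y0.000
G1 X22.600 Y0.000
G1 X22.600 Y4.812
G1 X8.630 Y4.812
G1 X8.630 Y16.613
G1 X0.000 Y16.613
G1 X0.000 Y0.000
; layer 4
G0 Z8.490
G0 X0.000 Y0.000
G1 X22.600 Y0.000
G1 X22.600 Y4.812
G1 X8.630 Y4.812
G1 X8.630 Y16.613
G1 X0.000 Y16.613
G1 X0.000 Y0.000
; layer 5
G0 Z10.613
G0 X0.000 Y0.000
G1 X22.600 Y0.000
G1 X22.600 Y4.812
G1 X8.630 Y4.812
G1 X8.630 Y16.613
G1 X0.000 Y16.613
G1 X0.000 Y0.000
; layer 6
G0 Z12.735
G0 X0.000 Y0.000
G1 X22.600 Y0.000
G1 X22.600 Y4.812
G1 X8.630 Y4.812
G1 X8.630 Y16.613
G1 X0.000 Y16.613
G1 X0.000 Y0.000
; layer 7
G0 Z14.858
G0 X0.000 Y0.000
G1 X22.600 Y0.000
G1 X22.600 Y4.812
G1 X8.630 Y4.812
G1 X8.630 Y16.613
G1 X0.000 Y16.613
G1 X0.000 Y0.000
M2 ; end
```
solid part
  facet normal 0.0000 0.0000 -1.0000
    outer loop
      vertex 22.600 4.812 0.000
      vertex 22.600 0.000 0.000
      vertex 0.000 0.000 0.000
    endloop
  endfacet
  facet normal 0.0000 0.0000 -1.0000
    outer loop
      vertex 8.630 4.812 0.000
      vertex 22.600 4.812 0.000
      vertex 0.000 0.000 0.000
    endloop
  endfacet
  facet normal 0.0000 0.0000 -1.0000
    outer loop
      vertex 8.630 16.613 0.000
      vertex 8.630 4.812 0.000
      vertex 0.000 0.000 0.000
    endloop
  endfacet
  facet normal 0.0000 0.0000 -1.0000
    outer loop
      vertex 0.000 16.613 0.000
      vertex 8.630 16.613 0.000
      vertex 0.000 0.000 0.000
    endloop
  endfacet
  facet normal 0.0000 0.0000 1.0000
    outer loop
      vertex 0.000 0.000 14.858
      vertex 22.600 0.000 14.858
      vertex 22.600 4.812 14.858
    endloop
  endfacet
  facet normal 0.0000 0.0000 1.0000
    outer loop
      vertex 0.000 0.000 14.858
      vertex 22.600 4.812 14.858
      vertex 8.630 4.812 14.858
    endloop
  endfacet
  facet normal 0.0000 0.0000 1.0000
    outer loop
      vertex 0.000 0.000 14.858
      vertex 8.630 4.812 14.858
      vertex 8.630 16.613 14.858
    endloop
  endfacet
  facet normal 0.0000 0.0000 1.0000
    outer loop
      vertex 0.000 0.000 14.858
      vertex 8.630 16.613 14.858
      vertex 0.000 16.613 14.858
    endloop
  endfacet
  facet normal 0.0000 -1.0000 0.0000
    outer loop
      vertex 0.000 0.000 0.000
      vertex 22.600 0.000 0.000
      vertex 22.600 0.000 14.858
    endloop
  endfacet
  facet normal 0.0000 -1.0000 0.0000
    outer loop
      vertex 0.000 0.000 0.000
      vertex 22.600 0.000 14.858
      vertex 0.000 0.000 14.858
    endloop
  endfacet
  facet normal 1.0000 0.0000 0.0000
    outer loop
      vertex 22.600 0.000 0.000
      vertex 22.600 4.812 0.000
      vertex 22.600 4.812 14.858
    endloop
  endfacet
  facet normal 1.0000 0.0000 0.0000
    outer loop
      vertex 22.600 0.000 0.000
      vertex 22.600 4.812 14.858
      vertex 22.600 0.000 14.858
    endloop
  endfacet
  facet normal 0.0000 1.0000 0.0000
    outer loop
      vertex 22.600 4.812 0.000
      vertex 8.630 4.812 0.000
      vertex 8.630 4.812 14.858
    endloop
  endfacet
  facet normal 0.0000 1.0000 0.0000
    outer loop
      vertex 22.600 4.812 0.000
      vertex 8.630 4.812 14.858
      vertex 22.600 4.812 14.858
    endloop
  endfacet
  facet normal 1.0000 0.0000 0.0000
    outer loop
      vertex 8.630 4.812 0.000
      vertex 8.630 16.613 0.000
      vertex 8.630 16.613 14.858
    endloop
  endfacet
  facet normal 1.0000 0.0000 0.0000
    outer loop
      vertex 8.630 4.812 0.000
      vertex 8.630 16.613 14.858
      vertex 8.630 4.812 14.858
    endloop
  endfacet
  facet normal 0.0000 1.0000 0.0000
    outer loop
      vertex 8.630 16.613 0.000
      vertex 0.000 16.613 0.000
      vertex 0.000 16.613 14.858
    endloop
  endfacet
  facet normal 0.0000 1.0000 0.0000
    outer loop
      vertex 8.630 16.613 0.000
      vertex 0.000 16.613 14.858
      vertex 8.630 16.613 14.858
    endloop
  endfacet
  facet normal -1.0000 0.0000 0.0000
    outer loop
      vertex 0.000 16.613 0.000
      vertex 0.000 0.000 0.000
      vertex 0.000 0.000 14.858
    endloop
  endfacet
  facet normal -1.0000 0.0000 0.0000
    outer loop
      vertex 0.000 16.613 0.000
      vertex 0.000 0.000 14.858
      vertex 0.000 16.613 14.858
    endloop
  endfacet
endsolid part

The G0 Z moves step by Δz≈2.123 mm. Every layer's G1 loop is the same polygon, so the solid is a straight extrusion of it from z=0 to z≈14.9. Closing with flat bottom and top caps and triangulating gives 20 facets — an L-shaped prism: outer 22.6 × 16.6 mm, arm thicknesses ≈ 4.81 mm (horizontal) and 8.63 mm (vertical), extruded 14.9 mm in z.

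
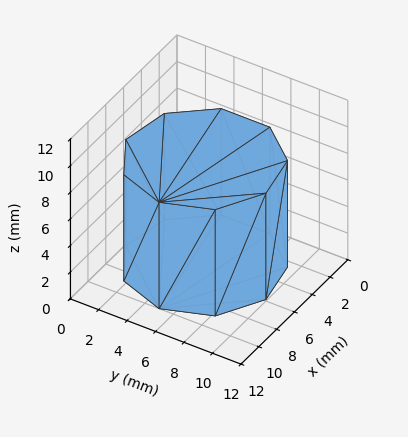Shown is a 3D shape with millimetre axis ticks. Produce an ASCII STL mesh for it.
Reading the render: the shape is a regular 9-sided prism (a cylinder approximated with 9 flat sides), circumscribed radius ≈ 5 mm, height ≈ 8 mm (dimensions read to the nearest mm from the axis ticks). For the STL, each face is triangulated and given an outward normal.

solid part
  facet normal 0.0000 0.0000 -1.0000
    outer loop
      vertex 5.87 9.92 0.00
      vertex 8.83 8.21 0.00
      vertex 10.00 5.00 0.00
    endloop
  endfacet
  facet normal 0.0000 0.0000 -1.0000
    outer loop
      vertex 2.50 9.33 0.00
      vertex 5.87 9.92 0.00
      vertex 10.00 5.00 0.00
    endloop
  endfacet
  facet normal 0.0000 0.0000 -1.0000
    outer loop
      vertex 0.30 6.71 0.00
      vertex 2.50 9.33 0.00
      vertex 10.00 5.00 0.00
    endloop
  endfacet
  facet normal 0.0000 0.0000 -1.0000
    outer loop
      vertex 0.30 3.29 0.00
      vertex 0.30 6.71 0.00
      vertex 10.00 5.00 0.00
    endloop
  endfacet
  facet normal 0.0000 0.0000 -1.0000
    outer loop
      vertex 2.50 0.67 0.00
      vertex 0.30 3.29 0.00
      vertex 10.00 5.00 0.00
    endloop
  endfacet
  facet normal 0.0000 0.0000 -1.0000
    outer loop
      vertex 5.87 0.08 0.00
      vertex 2.50 0.67 0.00
      vertex 10.00 5.00 0.00
    endloop
  endfacet
  facet normal 0.0000 0.0000 -1.0000
    outer loop
      vertex 8.83 1.79 0.00
      vertex 5.87 0.08 0.00
      vertex 10.00 5.00 0.00
    endloop
  endfacet
  facet normal 0.0000 0.0000 1.0000
    outer loop
      vertex 10.00 5.00 8.00
      vertex 8.83 8.21 8.00
      vertex 5.87 9.92 8.00
    endloop
  endfacet
  facet normal 0.0000 0.0000 1.0000
    outer loop
      vertex 10.00 5.00 8.00
      vertex 5.87 9.92 8.00
      vertex 2.50 9.33 8.00
    endloop
  endfacet
  facet normal 0.0000 0.0000 1.0000
    outer loop
      vertex 10.00 5.00 8.00
      vertex 2.50 9.33 8.00
      vertex 0.30 6.71 8.00
    endloop
  endfacet
  facet normal 0.0000 0.0000 1.0000
    outer loop
      vertex 10.00 5.00 8.00
      vertex 0.30 6.71 8.00
      vertex 0.30 3.29 8.00
    endloop
  endfacet
  facet normal 0.0000 0.0000 1.0000
    outer loop
      vertex 10.00 5.00 8.00
      vertex 0.30 3.29 8.00
      vertex 2.50 0.67 8.00
    endloop
  endfacet
  facet normal 0.0000 0.0000 1.0000
    outer loop
      vertex 10.00 5.00 8.00
      vertex 2.50 0.67 8.00
      vertex 5.87 0.08 8.00
    endloop
  endfacet
  facet normal 0.0000 0.0000 1.0000
    outer loop
      vertex 10.00 5.00 8.00
      vertex 5.87 0.08 8.00
      vertex 8.83 1.79 8.00
    endloop
  endfacet
  facet normal 0.9395 0.3424 0.0000
    outer loop
      vertex 10.00 5.00 0.00
      vertex 8.83 8.21 0.00
      vertex 8.83 8.21 8.00
    endloop
  endfacet
  facet normal 0.9395 0.3424 0.0000
    outer loop
      vertex 10.00 5.00 0.00
      vertex 8.83 8.21 8.00
      vertex 10.00 5.00 8.00
    endloop
  endfacet
  facet normal 0.5002 0.8659 0.0000
    outer loop
      vertex 8.83 8.21 0.00
      vertex 5.87 9.92 0.00
      vertex 5.87 9.92 8.00
    endloop
  endfacet
  facet normal 0.5002 0.8659 0.0000
    outer loop
      vertex 8.83 8.21 0.00
      vertex 5.87 9.92 8.00
      vertex 8.83 8.21 8.00
    endloop
  endfacet
  facet normal -0.1725 0.9850 0.0000
    outer loop
      vertex 5.87 9.92 0.00
      vertex 2.50 9.33 0.00
      vertex 2.50 9.33 8.00
    endloop
  endfacet
  facet normal -0.1725 0.9850 0.0000
    outer loop
      vertex 5.87 9.92 0.00
      vertex 2.50 9.33 8.00
      vertex 5.87 9.92 8.00
    endloop
  endfacet
  facet normal -0.7658 0.6431 0.0000
    outer loop
      vertex 2.50 9.33 0.00
      vertex 0.30 6.71 0.00
      vertex 0.30 6.71 8.00
    endloop
  endfacet
  facet normal -0.7658 0.6431 0.0000
    outer loop
      vertex 2.50 9.33 0.00
      vertex 0.30 6.71 8.00
      vertex 2.50 9.33 8.00
    endloop
  endfacet
  facet normal -1.0000 0.0000 0.0000
    outer loop
      vertex 0.30 6.71 0.00
      vertex 0.30 3.29 0.00
      vertex 0.30 3.29 8.00
    endloop
  endfacet
  facet normal -1.0000 0.0000 0.0000
    outer loop
      vertex 0.30 6.71 0.00
      vertex 0.30 3.29 8.00
      vertex 0.30 6.71 8.00
    endloop
  endfacet
  facet normal -0.7658 -0.6431 0.0000
    outer loop
      vertex 0.30 3.29 0.00
      vertex 2.50 0.67 0.00
      vertex 2.50 0.67 8.00
    endloop
  endfacet
  facet normal -0.7658 -0.6431 0.0000
    outer loop
      vertex 0.30 3.29 0.00
      vertex 2.50 0.67 8.00
      vertex 0.30 3.29 8.00
    endloop
  endfacet
  facet normal -0.1725 -0.9850 0.0000
    outer loop
      vertex 2.50 0.67 0.00
      vertex 5.87 0.08 0.00
      vertex 5.87 0.08 8.00
    endloop
  endfacet
  facet normal -0.1725 -0.9850 0.0000
    outer loop
      vertex 2.50 0.67 0.00
      vertex 5.87 0.08 8.00
      vertex 2.50 0.67 8.00
    endloop
  endfacet
  facet normal 0.5002 -0.8659 0.0000
    outer loop
      vertex 5.87 0.08 0.00
      vertex 8.83 1.79 0.00
      vertex 8.83 1.79 8.00
    endloop
  endfacet
  facet normal 0.5002 -0.8659 0.0000
    outer loop
      vertex 5.87 0.08 0.00
      vertex 8.83 1.79 8.00
      vertex 5.87 0.08 8.00
    endloop
  endfacet
  facet normal 0.9395 -0.3424 0.0000
    outer loop
      vertex 8.83 1.79 0.00
      vertex 10.00 5.00 0.00
      vertex 10.00 5.00 8.00
    endloop
  endfacet
  facet normal 0.9395 -0.3424 0.0000
    outer loop
      vertex 8.83 1.79 0.00
      vertex 10.00 5.00 8.00
      vertex 8.83 1.79 8.00
    endloop
  endfacet
endsolid part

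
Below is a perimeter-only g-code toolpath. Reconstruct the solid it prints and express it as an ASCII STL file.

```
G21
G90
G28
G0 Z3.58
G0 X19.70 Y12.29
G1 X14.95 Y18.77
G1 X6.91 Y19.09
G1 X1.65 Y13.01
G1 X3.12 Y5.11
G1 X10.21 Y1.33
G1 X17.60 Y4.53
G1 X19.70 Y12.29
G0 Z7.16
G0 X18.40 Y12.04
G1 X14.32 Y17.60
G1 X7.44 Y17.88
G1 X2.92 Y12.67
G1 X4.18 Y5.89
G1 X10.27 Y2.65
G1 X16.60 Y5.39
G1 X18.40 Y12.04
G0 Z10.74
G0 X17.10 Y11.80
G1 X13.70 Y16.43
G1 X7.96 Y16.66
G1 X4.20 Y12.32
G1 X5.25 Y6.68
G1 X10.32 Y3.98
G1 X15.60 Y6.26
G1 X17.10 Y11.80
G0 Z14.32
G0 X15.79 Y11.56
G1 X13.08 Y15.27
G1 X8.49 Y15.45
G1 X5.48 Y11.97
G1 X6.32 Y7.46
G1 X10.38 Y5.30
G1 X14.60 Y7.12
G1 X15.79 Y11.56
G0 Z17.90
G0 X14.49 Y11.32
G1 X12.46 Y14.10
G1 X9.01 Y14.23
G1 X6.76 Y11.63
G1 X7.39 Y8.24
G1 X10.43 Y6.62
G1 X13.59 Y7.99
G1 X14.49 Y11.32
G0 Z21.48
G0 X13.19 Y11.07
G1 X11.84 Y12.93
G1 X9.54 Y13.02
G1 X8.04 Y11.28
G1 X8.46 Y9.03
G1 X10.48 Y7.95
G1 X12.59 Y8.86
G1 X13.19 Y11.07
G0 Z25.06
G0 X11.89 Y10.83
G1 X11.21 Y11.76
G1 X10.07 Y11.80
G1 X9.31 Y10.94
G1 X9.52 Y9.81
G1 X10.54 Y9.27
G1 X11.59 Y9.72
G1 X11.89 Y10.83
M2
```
solid part
  facet normal 0.0000 0.0000 -1.0000
    outer loop
      vertex 6.39 20.31 0.00
      vertex 15.57 19.94 0.00
      vertex 21.00 12.53 0.00
    endloop
  endfacet
  facet normal 0.0000 0.0000 -1.0000
    outer loop
      vertex 0.37 13.36 0.00
      vertex 6.39 20.31 0.00
      vertex 21.00 12.53 0.00
    endloop
  endfacet
  facet normal 0.0000 0.0000 -1.0000
    outer loop
      vertex 2.05 4.33 0.00
      vertex 0.37 13.36 0.00
      vertex 21.00 12.53 0.00
    endloop
  endfacet
  facet normal 0.0000 0.0000 -1.0000
    outer loop
      vertex 10.16 0.01 0.00
      vertex 2.05 4.33 0.00
      vertex 21.00 12.53 0.00
    endloop
  endfacet
  facet normal 0.0000 0.0000 -1.0000
    outer loop
      vertex 18.60 3.66 0.00
      vertex 10.16 0.01 0.00
      vertex 21.00 12.53 0.00
    endloop
  endfacet
  facet normal 0.7652 0.5608 0.3161
    outer loop
      vertex 21.00 12.53 0.00
      vertex 15.57 19.94 0.00
      vertex 10.59 10.59 28.64
    endloop
  endfacet
  facet normal 0.0382 0.9480 0.3161
    outer loop
      vertex 15.57 19.94 0.00
      vertex 6.39 20.31 0.00
      vertex 10.59 10.59 28.64
    endloop
  endfacet
  facet normal -0.7171 0.6212 0.3160
    outer loop
      vertex 6.39 20.31 0.00
      vertex 0.37 13.36 0.00
      vertex 10.59 10.59 28.64
    endloop
  endfacet
  facet normal -0.9327 -0.1735 0.3161
    outer loop
      vertex 0.37 13.36 0.00
      vertex 2.05 4.33 0.00
      vertex 10.59 10.59 28.64
    endloop
  endfacet
  facet normal -0.4460 -0.8374 0.3160
    outer loop
      vertex 2.05 4.33 0.00
      vertex 10.16 0.01 0.00
      vertex 10.59 10.59 28.64
    endloop
  endfacet
  facet normal 0.3766 -0.8708 0.3160
    outer loop
      vertex 10.16 0.01 0.00
      vertex 18.60 3.66 0.00
      vertex 10.59 10.59 28.64
    endloop
  endfacet
  facet normal 0.9158 -0.2478 0.3161
    outer loop
      vertex 18.60 3.66 0.00
      vertex 21.00 12.53 0.00
      vertex 10.59 10.59 28.64
    endloop
  endfacet
endsolid part

The G0 Z moves step by Δz≈3.58 mm. The G1 loops shrink linearly with z, so the solid tapers from its base footprint up to z≈28.6. Closing with a flat bottom cap and the tapered top and triangulating gives 12 facets — a regular 7-sided pyramid, base circumscribed radius ≈ 10.6 mm, apex at z ≈ 28.6 mm.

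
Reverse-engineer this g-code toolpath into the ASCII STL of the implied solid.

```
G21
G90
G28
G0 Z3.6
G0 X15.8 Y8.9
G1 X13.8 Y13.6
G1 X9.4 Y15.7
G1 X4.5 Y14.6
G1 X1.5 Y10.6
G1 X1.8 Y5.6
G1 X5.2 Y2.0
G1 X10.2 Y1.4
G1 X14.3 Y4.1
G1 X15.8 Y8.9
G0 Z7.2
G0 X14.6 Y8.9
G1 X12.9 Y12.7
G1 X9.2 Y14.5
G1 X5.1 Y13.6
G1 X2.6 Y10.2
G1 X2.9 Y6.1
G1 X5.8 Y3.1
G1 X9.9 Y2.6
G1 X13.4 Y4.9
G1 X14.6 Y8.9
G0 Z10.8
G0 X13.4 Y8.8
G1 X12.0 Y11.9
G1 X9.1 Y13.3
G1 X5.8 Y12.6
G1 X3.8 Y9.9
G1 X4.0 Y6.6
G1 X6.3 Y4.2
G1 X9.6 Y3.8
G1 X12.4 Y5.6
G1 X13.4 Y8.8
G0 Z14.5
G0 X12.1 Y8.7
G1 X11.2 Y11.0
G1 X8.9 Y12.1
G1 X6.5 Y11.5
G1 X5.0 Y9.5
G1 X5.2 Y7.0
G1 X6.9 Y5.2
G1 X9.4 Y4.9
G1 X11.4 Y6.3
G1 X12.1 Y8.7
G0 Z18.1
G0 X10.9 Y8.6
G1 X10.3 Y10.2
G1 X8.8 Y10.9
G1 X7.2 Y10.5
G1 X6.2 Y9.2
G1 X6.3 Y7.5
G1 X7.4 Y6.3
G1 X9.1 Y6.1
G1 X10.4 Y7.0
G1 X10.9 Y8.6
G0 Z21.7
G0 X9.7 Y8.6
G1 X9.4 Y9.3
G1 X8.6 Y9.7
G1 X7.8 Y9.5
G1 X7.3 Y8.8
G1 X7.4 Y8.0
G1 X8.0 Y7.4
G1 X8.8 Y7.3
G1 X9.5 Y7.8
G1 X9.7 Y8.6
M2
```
solid part
  facet normal 0.0000 0.0000 -1.0000
    outer loop
      vertex 9.5 16.9 0.0
      vertex 14.7 14.4 0.0
      vertex 17.0 9.0 0.0
    endloop
  endfacet
  facet normal 0.0000 0.0000 -1.0000
    outer loop
      vertex 3.8 15.6 0.0
      vertex 9.5 16.9 0.0
      vertex 17.0 9.0 0.0
    endloop
  endfacet
  facet normal 0.0000 0.0000 -1.0000
    outer loop
      vertex 0.3 10.9 0.0
      vertex 3.8 15.6 0.0
      vertex 17.0 9.0 0.0
    endloop
  endfacet
  facet normal 0.0000 0.0000 -1.0000
    outer loop
      vertex 0.7 5.1 0.0
      vertex 0.3 10.9 0.0
      vertex 17.0 9.0 0.0
    endloop
  endfacet
  facet normal 0.0000 0.0000 -1.0000
    outer loop
      vertex 4.7 0.9 0.0
      vertex 0.7 5.1 0.0
      vertex 17.0 9.0 0.0
    endloop
  endfacet
  facet normal 0.0000 0.0000 -1.0000
    outer loop
      vertex 10.5 0.2 0.0
      vertex 4.7 0.9 0.0
      vertex 17.0 9.0 0.0
    endloop
  endfacet
  facet normal 0.0000 0.0000 -1.0000
    outer loop
      vertex 15.3 3.4 0.0
      vertex 10.5 0.2 0.0
      vertex 17.0 9.0 0.0
    endloop
  endfacet
  facet normal 0.8771 0.3736 0.3020
    outer loop
      vertex 17.0 9.0 0.0
      vertex 14.7 14.4 0.0
      vertex 8.5 8.5 25.3
    endloop
  endfacet
  facet normal 0.4131 0.8593 0.3016
    outer loop
      vertex 14.7 14.4 0.0
      vertex 9.5 16.9 0.0
      vertex 8.5 8.5 25.3
    endloop
  endfacet
  facet normal -0.2121 0.9299 0.3004
    outer loop
      vertex 9.5 16.9 0.0
      vertex 3.8 15.6 0.0
      vertex 8.5 8.5 25.3
    endloop
  endfacet
  facet normal -0.7646 0.5694 0.3018
    outer loop
      vertex 3.8 15.6 0.0
      vertex 0.3 10.9 0.0
      vertex 8.5 8.5 25.3
    endloop
  endfacet
  facet normal -0.9510 -0.0656 0.3020
    outer loop
      vertex 0.3 10.9 0.0
      vertex 0.7 5.1 0.0
      vertex 8.5 8.5 25.3
    endloop
  endfacet
  facet normal -0.6905 -0.6576 0.3013
    outer loop
      vertex 0.7 5.1 0.0
      vertex 4.7 0.9 0.0
      vertex 8.5 8.5 25.3
    endloop
  endfacet
  facet normal -0.1142 -0.9466 0.3015
    outer loop
      vertex 4.7 0.9 0.0
      vertex 10.5 0.2 0.0
      vertex 8.5 8.5 25.3
    endloop
  endfacet
  facet normal 0.5288 -0.7932 0.3020
    outer loop
      vertex 10.5 0.2 0.0
      vertex 15.3 3.4 0.0
      vertex 8.5 8.5 25.3
    endloop
  endfacet
  facet normal 0.9125 -0.2770 0.3011
    outer loop
      vertex 15.3 3.4 0.0
      vertex 17.0 9.0 0.0
      vertex 8.5 8.5 25.3
    endloop
  endfacet
endsolid part

The G0 Z moves step by Δz≈3.6 mm. The G1 loops shrink linearly with z, so the solid tapers from its base footprint up to z≈25.3. Closing with a flat bottom cap and the tapered top and triangulating gives 16 facets — a regular 9-sided pyramid, base circumscribed radius ≈ 8.5 mm, apex at z ≈ 25.3 mm.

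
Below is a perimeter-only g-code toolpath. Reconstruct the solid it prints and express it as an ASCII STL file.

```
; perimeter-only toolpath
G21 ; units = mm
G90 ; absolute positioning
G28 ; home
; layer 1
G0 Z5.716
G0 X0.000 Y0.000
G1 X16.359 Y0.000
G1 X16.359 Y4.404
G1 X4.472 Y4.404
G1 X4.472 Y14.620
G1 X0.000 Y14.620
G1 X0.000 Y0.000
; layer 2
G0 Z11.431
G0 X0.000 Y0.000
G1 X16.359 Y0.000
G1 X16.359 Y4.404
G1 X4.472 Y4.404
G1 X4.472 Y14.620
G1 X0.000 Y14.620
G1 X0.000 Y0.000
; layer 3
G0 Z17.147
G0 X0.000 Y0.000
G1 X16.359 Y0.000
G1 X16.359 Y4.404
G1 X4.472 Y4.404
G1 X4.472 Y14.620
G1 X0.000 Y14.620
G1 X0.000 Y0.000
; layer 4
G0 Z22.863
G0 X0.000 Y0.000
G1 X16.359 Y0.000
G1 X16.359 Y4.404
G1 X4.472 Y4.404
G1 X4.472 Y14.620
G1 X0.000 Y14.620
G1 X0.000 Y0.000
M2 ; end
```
solid part
  facet normal 0.0000 0.0000 -1.0000
    outer loop
      vertex 16.359 4.404 0.000
      vertex 16.359 0.000 0.000
      vertex 0.000 0.000 0.000
    endloop
  endfacet
  facet normal 0.0000 0.0000 -1.0000
    outer loop
      vertex 4.472 4.404 0.000
      vertex 16.359 4.404 0.000
      vertex 0.000 0.000 0.000
    endloop
  endfacet
  facet normal 0.0000 0.0000 -1.0000
    outer loop
      vertex 4.472 14.620 0.000
      vertex 4.472 4.404 0.000
      vertex 0.000 0.000 0.000
    endloop
  endfacet
  facet normal 0.0000 0.0000 -1.0000
    outer loop
      vertex 0.000 14.620 0.000
      vertex 4.472 14.620 0.000
      vertex 0.000 0.000 0.000
    endloop
  endfacet
  facet normal 0.0000 0.0000 1.0000
    outer loop
      vertex 0.000 0.000 22.863
      vertex 16.359 0.000 22.863
      vertex 16.359 4.404 22.863
    endloop
  endfacet
  facet normal 0.0000 0.0000 1.0000
    outer loop
      vertex 0.000 0.000 22.863
      vertex 16.359 4.404 22.863
      vertex 4.472 4.404 22.863
    endloop
  endfacet
  facet normal 0.0000 0.0000 1.0000
    outer loop
      vertex 0.000 0.000 22.863
      vertex 4.472 4.404 22.863
      vertex 4.472 14.620 22.863
    endloop
  endfacet
  facet normal 0.0000 0.0000 1.0000
    outer loop
      vertex 0.000 0.000 22.863
      vertex 4.472 14.620 22.863
      vertex 0.000 14.620 22.863
    endloop
  endfacet
  facet normal 0.0000 -1.0000 0.0000
    outer loop
      vertex 0.000 0.000 0.000
      vertex 16.359 0.000 0.000
      vertex 16.359 0.000 22.863
    endloop
  endfacet
  facet normal 0.0000 -1.0000 0.0000
    outer loop
      vertex 0.000 0.000 0.000
      vertex 16.359 0.000 22.863
      vertex 0.000 0.000 22.863
    endloop
  endfacet
  facet normal 1.0000 0.0000 0.0000
    outer loop
      vertex 16.359 0.000 0.000
      vertex 16.359 4.404 0.000
      vertex 16.359 4.404 22.863
    endloop
  endfacet
  facet normal 1.0000 0.0000 0.0000
    outer loop
      vertex 16.359 0.000 0.000
      vertex 16.359 4.404 22.863
      vertex 16.359 0.000 22.863
    endloop
  endfacet
  facet normal 0.0000 1.0000 0.0000
    outer loop
      vertex 16.359 4.404 0.000
      vertex 4.472 4.404 0.000
      vertex 4.472 4.404 22.863
    endloop
  endfacet
  facet normal 0.0000 1.0000 0.0000
    outer loop
      vertex 16.359 4.404 0.000
      vertex 4.472 4.404 22.863
      vertex 16.359 4.404 22.863
    endloop
  endfacet
  facet normal 1.0000 0.0000 0.0000
    outer loop
      vertex 4.472 4.404 0.000
      vertex 4.472 14.620 0.000
      vertex 4.472 14.620 22.863
    endloop
  endfacet
  facet normal 1.0000 0.0000 0.0000
    outer loop
      vertex 4.472 4.404 0.000
      vertex 4.472 14.620 22.863
      vertex 4.472 4.404 22.863
    endloop
  endfacet
  facet normal 0.0000 1.0000 0.0000
    outer loop
      vertex 4.472 14.620 0.000
      vertex 0.000 14.620 0.000
      vertex 0.000 14.620 22.863
    endloop
  endfacet
  facet normal 0.0000 1.0000 0.0000
    outer loop
      vertex 4.472 14.620 0.000
      vertex 0.000 14.620 22.863
      vertex 4.472 14.620 22.863
    endloop
  endfacet
  facet normal -1.0000 0.0000 0.0000
    outer loop
      vertex 0.000 14.620 0.000
      vertex 0.000 0.000 0.000
      vertex 0.000 0.000 22.863
    endloop
  endfacet
  facet normal -1.0000 0.0000 0.0000
    outer loop
      vertex 0.000 14.620 0.000
      vertex 0.000 0.000 22.863
      vertex 0.000 14.620 22.863
    endloop
  endfacet
endsolid part

The G0 Z moves step by Δz≈5.716 mm. Every layer's G1 loop is the same polygon, so the solid is a straight extrusion of it from z=0 to z≈22.9. Closing with flat bottom and top caps and triangulating gives 20 facets — an L-shaped prism: outer 16.4 × 14.6 mm, arm thicknesses ≈ 4.4 mm (horizontal) and 4.47 mm (vertical), extruded 22.9 mm in z.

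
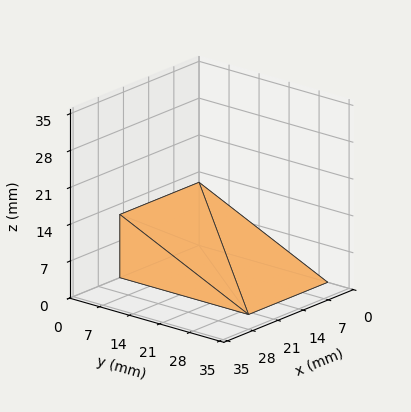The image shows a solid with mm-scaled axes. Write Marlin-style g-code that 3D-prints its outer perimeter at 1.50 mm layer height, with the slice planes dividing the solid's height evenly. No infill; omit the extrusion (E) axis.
Reading the render: the shape is a wedge (ramp): 22 × 30 mm base, rising to 12 mm along the y=0 edge and sloping linearly to z=0 at y=30 (dimensions read to the nearest mm from the axis ticks). For the g-code, the solid's height is divided into equal slices at the stated Δz and each level perimeter traced with G1 moves after a G0 lift.

; perimeter-only toolpath
G21 ; units = mm
G90 ; absolute positioning
G28 ; home
; layer 1
G0 Z1.50
G0 X0.00 Y0.00
G1 X22.00 Y0.00
G1 X22.00 Y26.25
G1 X0.00 Y26.25
G1 X0.00 Y0.00
; layer 2
G0 Z3.00
G0 X0.00 Y0.00
G1 X22.00 Y0.00
G1 X22.00 Y22.50
G1 X0.00 Y22.50
G1 X0.00 Y0.00
; layer 3
G0 Z4.50
G0 X0.00 Y0.00
G1 X22.00 Y0.00
G1 X22.00 Y18.75
G1 X0.00 Y18.75
G1 X0.00 Y0.00
; layer 4
G0 Z6.00
G0 X0.00 Y0.00
G1 X22.00 Y0.00
G1 X22.00 Y15.00
G1 X0.00 Y15.00
G1 X0.00 Y0.00
; layer 5
G0 Z7.50
G0 X0.00 Y0.00
G1 X22.00 Y0.00
G1 X22.00 Y11.25
G1 X0.00 Y11.25
G1 X0.00 Y0.00
; layer 6
G0 Z9.00
G0 X0.00 Y0.00
G1 X22.00 Y0.00
G1 X22.00 Y7.50
G1 X0.00 Y7.50
G1 X0.00 Y0.00
; layer 7
G0 Z10.50
G0 X0.00 Y0.00
G1 X22.00 Y0.00
G1 X22.00 Y3.75
G1 X0.00 Y3.75
G1 X0.00 Y0.00
M2 ; end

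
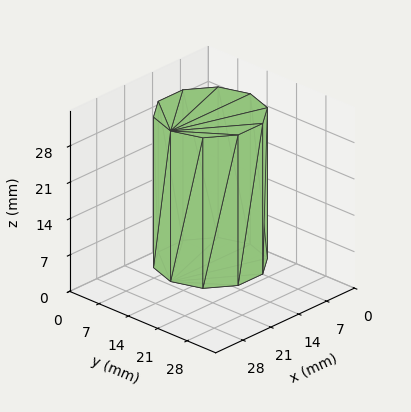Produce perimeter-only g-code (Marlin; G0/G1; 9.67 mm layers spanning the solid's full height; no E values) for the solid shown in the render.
Reading the render: the shape is a regular 10-sided prism (a cylinder approximated with 10 flat sides), circumscribed radius ≈ 10 mm, height ≈ 29 mm (dimensions read to the nearest mm from the axis ticks). For the g-code, the solid's height is divided into equal slices at the stated Δz and each level perimeter traced with G1 moves after a G0 lift.

; perimeter-only toolpath
G21 ; units = mm
G90 ; absolute positioning
G28 ; home
; layer 1
G0 Z9.67
G0 X20.00 Y10.00
G1 X18.09 Y15.88
G1 X13.09 Y19.51
G1 X6.91 Y19.51
G1 X1.91 Y15.88
G1 X0.00 Y10.00
G1 X1.91 Y4.12
G1 X6.91 Y0.49
G1 X13.09 Y0.49
G1 X18.09 Y4.12
G1 X20.00 Y10.00
; layer 2
G0 Z19.33
G0 X20.00 Y10.00
G1 X18.09 Y15.88
G1 X13.09 Y19.51
G1 X6.91 Y19.51
G1 X1.91 Y15.88
G1 X0.00 Y10.00
G1 X1.91 Y4.12
G1 X6.91 Y0.49
G1 X13.09 Y0.49
G1 X18.09 Y4.12
G1 X20.00 Y10.00
; layer 3
G0 Z29.00
G0 X20.00 Y10.00
G1 X18.09 Y15.88
G1 X13.09 Y19.51
G1 X6.91 Y19.51
G1 X1.91 Y15.88
G1 X0.00 Y10.00
G1 X1.91 Y4.12
G1 X6.91 Y0.49
G1 X13.09 Y0.49
G1 X18.09 Y4.12
G1 X20.00 Y10.00
M2 ; end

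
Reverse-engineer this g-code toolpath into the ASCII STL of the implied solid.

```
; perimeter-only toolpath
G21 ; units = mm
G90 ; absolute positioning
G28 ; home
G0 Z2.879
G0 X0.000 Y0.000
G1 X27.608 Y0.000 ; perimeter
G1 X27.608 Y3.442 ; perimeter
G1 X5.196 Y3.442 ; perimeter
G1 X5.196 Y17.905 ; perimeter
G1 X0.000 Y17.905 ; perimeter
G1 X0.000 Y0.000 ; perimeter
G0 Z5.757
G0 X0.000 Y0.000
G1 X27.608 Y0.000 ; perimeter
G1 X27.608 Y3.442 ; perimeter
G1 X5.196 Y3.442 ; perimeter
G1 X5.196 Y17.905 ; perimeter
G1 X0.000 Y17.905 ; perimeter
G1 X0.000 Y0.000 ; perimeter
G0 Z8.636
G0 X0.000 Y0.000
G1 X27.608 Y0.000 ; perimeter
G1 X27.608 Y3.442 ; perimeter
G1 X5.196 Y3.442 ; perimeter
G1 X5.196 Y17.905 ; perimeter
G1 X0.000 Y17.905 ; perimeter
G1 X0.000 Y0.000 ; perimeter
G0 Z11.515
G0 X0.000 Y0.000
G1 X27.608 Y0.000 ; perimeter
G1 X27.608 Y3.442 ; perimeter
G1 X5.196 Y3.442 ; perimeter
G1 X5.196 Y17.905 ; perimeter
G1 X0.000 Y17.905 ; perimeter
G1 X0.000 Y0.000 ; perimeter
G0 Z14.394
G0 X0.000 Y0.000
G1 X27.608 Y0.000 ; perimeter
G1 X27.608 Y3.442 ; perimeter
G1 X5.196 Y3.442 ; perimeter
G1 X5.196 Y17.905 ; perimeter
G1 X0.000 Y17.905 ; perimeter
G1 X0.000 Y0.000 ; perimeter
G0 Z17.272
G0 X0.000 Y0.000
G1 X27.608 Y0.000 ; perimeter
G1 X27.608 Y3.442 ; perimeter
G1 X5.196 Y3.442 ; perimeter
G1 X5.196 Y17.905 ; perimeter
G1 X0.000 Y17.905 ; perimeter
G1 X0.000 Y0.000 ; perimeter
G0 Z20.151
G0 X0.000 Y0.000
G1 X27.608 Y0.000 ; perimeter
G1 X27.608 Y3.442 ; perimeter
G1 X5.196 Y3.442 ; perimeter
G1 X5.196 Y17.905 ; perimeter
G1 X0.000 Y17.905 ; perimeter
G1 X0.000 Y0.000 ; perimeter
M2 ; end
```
solid part
  facet normal 0.0000 0.0000 -1.0000
    outer loop
      vertex 27.608 3.442 0.000
      vertex 27.608 0.000 0.000
      vertex 0.000 0.000 0.000
    endloop
  endfacet
  facet normal 0.0000 0.0000 -1.0000
    outer loop
      vertex 5.196 3.442 0.000
      vertex 27.608 3.442 0.000
      vertex 0.000 0.000 0.000
    endloop
  endfacet
  facet normal 0.0000 0.0000 -1.0000
    outer loop
      vertex 5.196 17.905 0.000
      vertex 5.196 3.442 0.000
      vertex 0.000 0.000 0.000
    endloop
  endfacet
  facet normal 0.0000 0.0000 -1.0000
    outer loop
      vertex 0.000 17.905 0.000
      vertex 5.196 17.905 0.000
      vertex 0.000 0.000 0.000
    endloop
  endfacet
  facet normal 0.0000 0.0000 1.0000
    outer loop
      vertex 0.000 0.000 20.151
      vertex 27.608 0.000 20.151
      vertex 27.608 3.442 20.151
    endloop
  endfacet
  facet normal 0.0000 0.0000 1.0000
    outer loop
      vertex 0.000 0.000 20.151
      vertex 27.608 3.442 20.151
      vertex 5.196 3.442 20.151
    endloop
  endfacet
  facet normal 0.0000 0.0000 1.0000
    outer loop
      vertex 0.000 0.000 20.151
      vertex 5.196 3.442 20.151
      vertex 5.196 17.905 20.151
    endloop
  endfacet
  facet normal 0.0000 0.0000 1.0000
    outer loop
      vertex 0.000 0.000 20.151
      vertex 5.196 17.905 20.151
      vertex 0.000 17.905 20.151
    endloop
  endfacet
  facet normal 0.0000 -1.0000 0.0000
    outer loop
      vertex 0.000 0.000 0.000
      vertex 27.608 0.000 0.000
      vertex 27.608 0.000 20.151
    endloop
  endfacet
  facet normal 0.0000 -1.0000 0.0000
    outer loop
      vertex 0.000 0.000 0.000
      vertex 27.608 0.000 20.151
      vertex 0.000 0.000 20.151
    endloop
  endfacet
  facet normal 1.0000 0.0000 0.0000
    outer loop
      vertex 27.608 0.000 0.000
      vertex 27.608 3.442 0.000
      vertex 27.608 3.442 20.151
    endloop
  endfacet
  facet normal 1.0000 0.0000 0.0000
    outer loop
      vertex 27.608 0.000 0.000
      vertex 27.608 3.442 20.151
      vertex 27.608 0.000 20.151
    endloop
  endfacet
  facet normal 0.0000 1.0000 0.0000
    outer loop
      vertex 27.608 3.442 0.000
      vertex 5.196 3.442 0.000
      vertex 5.196 3.442 20.151
    endloop
  endfacet
  facet normal 0.0000 1.0000 0.0000
    outer loop
      vertex 27.608 3.442 0.000
      vertex 5.196 3.442 20.151
      vertex 27.608 3.442 20.151
    endloop
  endfacet
  facet normal 1.0000 0.0000 0.0000
    outer loop
      vertex 5.196 3.442 0.000
      vertex 5.196 17.905 0.000
      vertex 5.196 17.905 20.151
    endloop
  endfacet
  facet normal 1.0000 0.0000 0.0000
    outer loop
      vertex 5.196 3.442 0.000
      vertex 5.196 17.905 20.151
      vertex 5.196 3.442 20.151
    endloop
  endfacet
  facet normal 0.0000 1.0000 0.0000
    outer loop
      vertex 5.196 17.905 0.000
      vertex 0.000 17.905 0.000
      vertex 0.000 17.905 20.151
    endloop
  endfacet
  facet normal 0.0000 1.0000 0.0000
    outer loop
      vertex 5.196 17.905 0.000
      vertex 0.000 17.905 20.151
      vertex 5.196 17.905 20.151
    endloop
  endfacet
  facet normal -1.0000 0.0000 0.0000
    outer loop
      vertex 0.000 17.905 0.000
      vertex 0.000 0.000 0.000
      vertex 0.000 0.000 20.151
    endloop
  endfacet
  facet normal -1.0000 0.0000 0.0000
    outer loop
      vertex 0.000 17.905 0.000
      vertex 0.000 0.000 20.151
      vertex 0.000 17.905 20.151
    endloop
  endfacet
endsolid part

The G0 Z moves step by Δz≈2.879 mm. Every layer's G1 loop is the same polygon, so the solid is a straight extrusion of it from z=0 to z≈20.2. Closing with flat bottom and top caps and triangulating gives 20 facets — an L-shaped prism: outer 27.6 × 17.9 mm, arm thicknesses ≈ 3.44 mm (horizontal) and 5.2 mm (vertical), extruded 20.2 mm in z.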